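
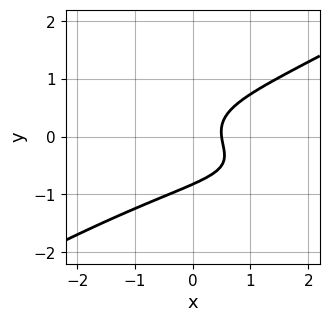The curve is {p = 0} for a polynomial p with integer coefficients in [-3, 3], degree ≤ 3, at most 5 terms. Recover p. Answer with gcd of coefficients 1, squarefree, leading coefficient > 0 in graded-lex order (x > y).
x^2*y - 3*y^3 - y^2 + 2*x - 1

1. Degree: no degree-2 curve has this shape, so deg p = 3.
2. Matching integer coefficients to the picture gives p.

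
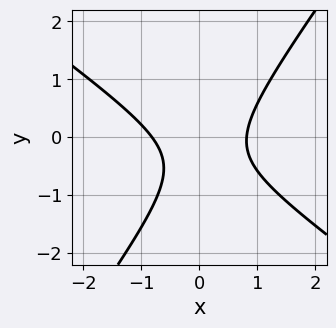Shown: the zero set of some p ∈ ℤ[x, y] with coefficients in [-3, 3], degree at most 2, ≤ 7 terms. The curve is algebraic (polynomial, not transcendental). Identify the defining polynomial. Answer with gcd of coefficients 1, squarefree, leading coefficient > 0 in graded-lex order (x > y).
The degree is 2 — no degree-1 curve has this shape.
From the axis intercepts and sections: no y-intercept at any integer in the box.
The integer polynomial consistent with all of this is the stated p.

3*x^2 + 2*x*y - 3*y^2 - 2*y - 2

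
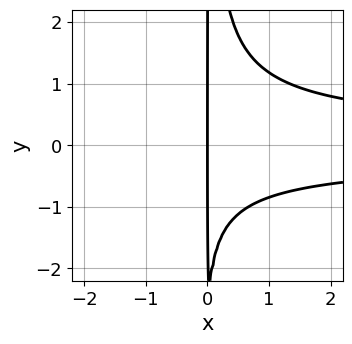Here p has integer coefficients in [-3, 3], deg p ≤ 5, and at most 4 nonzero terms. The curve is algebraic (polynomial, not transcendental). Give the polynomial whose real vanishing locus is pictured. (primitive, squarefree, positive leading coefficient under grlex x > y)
3*x^2*y^2 - x*y - 3*x

First, degree: no degree-3 curve has this shape, so deg p = 4.
Then, from the visible intercepts: one x-axis crossing is at x = 0; the visible y-axis segment lies entirely on the curve.
Finally, fitting integer coefficients to these (and the overall shape) gives p.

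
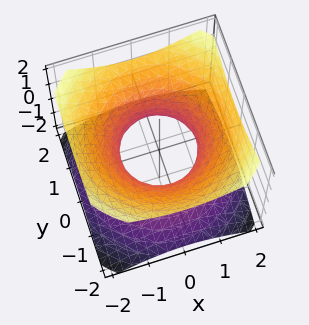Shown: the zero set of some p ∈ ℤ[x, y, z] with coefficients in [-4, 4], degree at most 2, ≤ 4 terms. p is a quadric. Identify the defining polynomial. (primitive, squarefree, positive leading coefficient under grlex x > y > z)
2*x^2 + 2*y^2 - 3*z^2 - 2

First, deg p = 2. One connected sheet with a waist; a quadric.
Then, symmetries: mirror symmetry z ↦ −z ⇒ only even powers of z; rotational symmetry about the z-axis ⇒ p depends on x, y only through x² + y².
Next, against the integer gridlines: among the integer gridlines, it crosses the x-axis at x ∈ {-1, 1}; the y-axis gridline crossings are at y ∈ {-1, 1}.
Finally, assembling these constraints gives the stated polynomial.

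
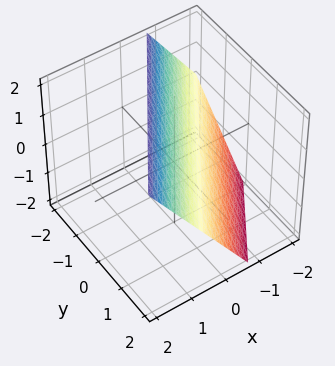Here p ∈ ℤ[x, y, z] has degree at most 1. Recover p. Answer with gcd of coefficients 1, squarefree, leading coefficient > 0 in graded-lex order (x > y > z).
1. Degree: the surface is flat (a plane), so deg p = 1.
2. From the visible intercepts: it meets the z-axis at z = 1 (among the integer gridlines); one y-axis crossing is at y = 1.
3. The integer polynomial consistent with all of this is the stated p.

3*x - 2*y - 2*z + 2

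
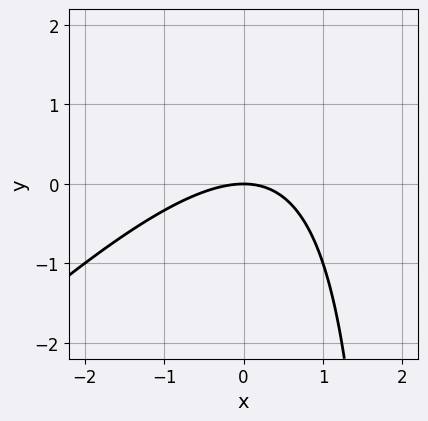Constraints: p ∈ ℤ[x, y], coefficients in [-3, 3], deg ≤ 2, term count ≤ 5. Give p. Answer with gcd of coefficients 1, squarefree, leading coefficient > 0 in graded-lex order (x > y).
x^2 - x*y + 2*y

(a) deg p = 2. The shape is more complex than any degree-1 curve.
(b) Checking where it meets the axes: one x-axis crossing is at x = 0; one y-axis crossing is at y = 0.
(c) The integer polynomial consistent with all of this is the stated p.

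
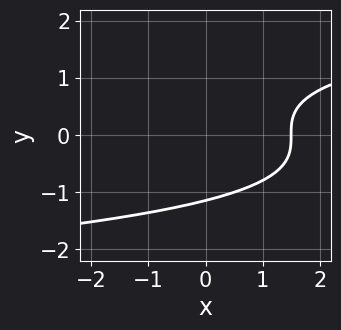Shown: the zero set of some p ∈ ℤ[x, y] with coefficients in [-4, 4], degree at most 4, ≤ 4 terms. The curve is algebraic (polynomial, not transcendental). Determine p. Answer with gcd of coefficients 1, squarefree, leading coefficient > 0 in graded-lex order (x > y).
2*y^3 - 2*x + 3

The degree is 3 — a generic line meets the curve in up to 3 points.
Putting this together gives p.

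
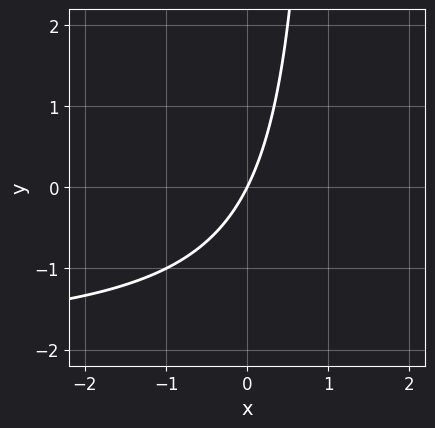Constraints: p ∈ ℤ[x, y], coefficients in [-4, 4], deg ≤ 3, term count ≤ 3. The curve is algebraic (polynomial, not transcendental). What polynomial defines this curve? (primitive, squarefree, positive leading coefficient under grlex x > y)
Degree: no degree-1 curve has this shape, so deg p = 2.
Observable constraints: it meets the y-axis at y = 0 (among the integer gridlines); one x-axis crossing is at x = 0.
Assembling these constraints gives the stated polynomial.

x*y + 2*x - y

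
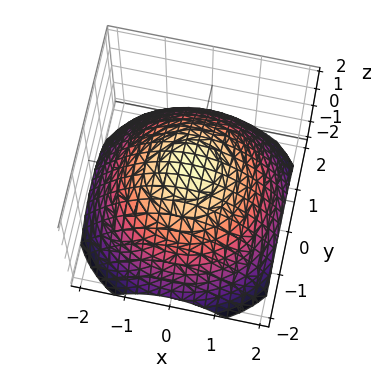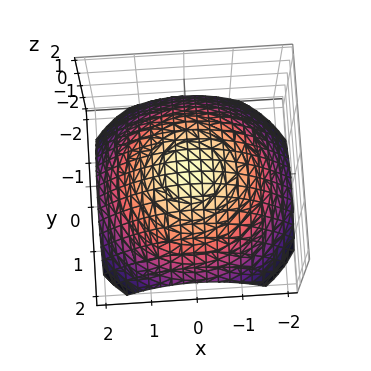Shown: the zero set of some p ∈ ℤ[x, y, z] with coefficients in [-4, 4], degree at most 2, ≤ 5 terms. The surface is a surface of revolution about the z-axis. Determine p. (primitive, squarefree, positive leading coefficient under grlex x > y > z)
x^2 + y^2 + 2*z - 2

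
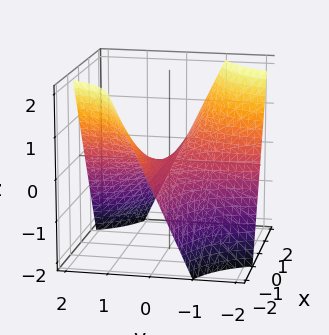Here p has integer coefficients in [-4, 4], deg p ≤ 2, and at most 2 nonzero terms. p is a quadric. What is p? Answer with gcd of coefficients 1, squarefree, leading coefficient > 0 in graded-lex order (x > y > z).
x*y + z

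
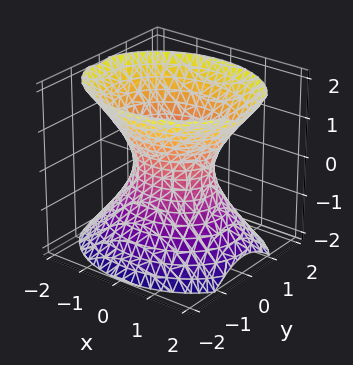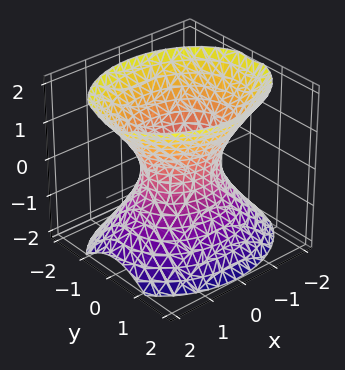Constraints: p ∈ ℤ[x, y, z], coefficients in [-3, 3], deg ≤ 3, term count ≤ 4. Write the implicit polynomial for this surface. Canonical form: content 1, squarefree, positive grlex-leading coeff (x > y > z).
(a) The degree is 2 — one connected sheet with a waist; a quadric.
(b) Symmetries: it's symmetric under x → −x, forcing even powers of x; mirror symmetry z ↦ −z ⇒ only even powers of z; the y ↦ −y reflection is a symmetry, so y appears only in even powers.
(c) From the visible intercepts: the x-axis gridline crossings are at x ∈ {-1, 1}; the surface avoids every integer z-axis point in the box.
(d) Solving for integer coefficients yields p as stated.

2*x^2 + 3*y^2 - 2*z^2 - 2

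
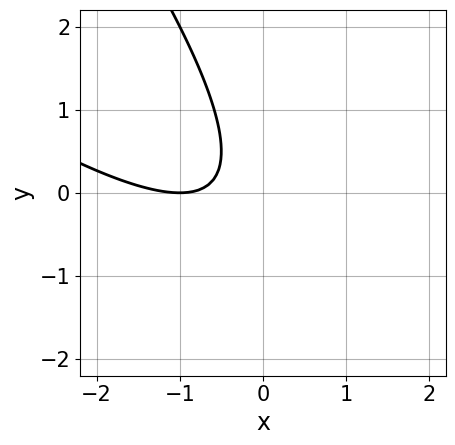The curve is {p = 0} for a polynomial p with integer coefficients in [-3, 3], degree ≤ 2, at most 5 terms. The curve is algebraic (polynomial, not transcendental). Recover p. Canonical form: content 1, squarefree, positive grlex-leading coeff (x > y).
x^2 + 2*x*y + y^2 + 2*x + 1

First, degree: no degree-1 curve has this shape, so deg p = 2.
Then, observable constraints: the curve avoids every integer y-axis point in the box; one x-axis crossing is at x = -1.
Finally, assembling these constraints gives the stated polynomial.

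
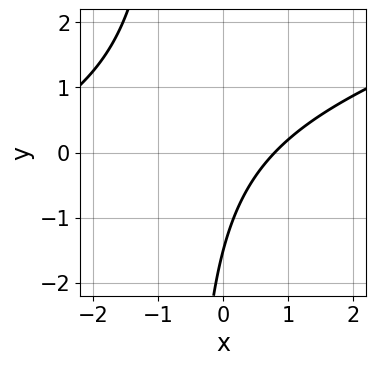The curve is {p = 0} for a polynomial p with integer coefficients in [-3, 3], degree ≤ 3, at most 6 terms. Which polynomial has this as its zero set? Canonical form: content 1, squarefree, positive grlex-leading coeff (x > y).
x^2 - 3*x*y + 3*x - 2*y - 3

First, deg p = 2. No degree-1 curve has this shape.
Finally, matching integer coefficients to the picture gives p.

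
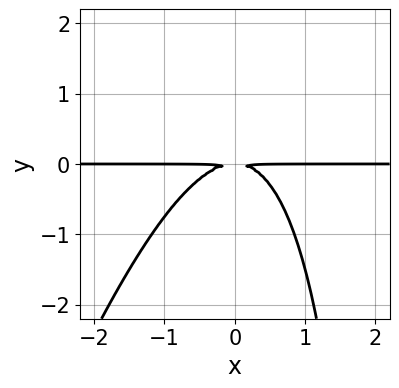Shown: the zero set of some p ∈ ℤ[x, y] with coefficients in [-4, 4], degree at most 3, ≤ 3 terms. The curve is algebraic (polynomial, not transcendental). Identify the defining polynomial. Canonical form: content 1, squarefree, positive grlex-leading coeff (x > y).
3*x^2*y - x*y^2 + 3*y^2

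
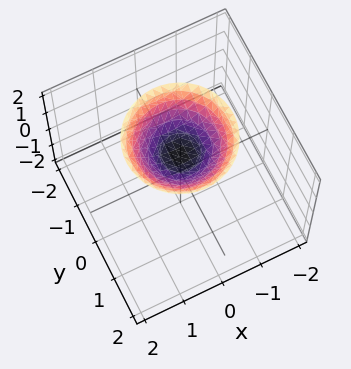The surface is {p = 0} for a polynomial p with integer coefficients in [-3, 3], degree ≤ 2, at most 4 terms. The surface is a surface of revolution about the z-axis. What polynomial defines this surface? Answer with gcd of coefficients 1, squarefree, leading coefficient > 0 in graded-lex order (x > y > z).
First, degree: no degree-1 surface has this shape, so deg p = 2.
Next, symmetries: rotational symmetry about the z-axis ⇒ p depends on x, y only through x² + y².
Next, reading off the gridlines: a circular section at z = 2 has radius between 1 and 2; the surface avoids every integer x-axis point in the box; no y-intercept at any integer in the box; one z-axis crossing is at z = 1.
Finally, putting this together gives p.

2*x^2 + 2*y^2 - 3*z + 3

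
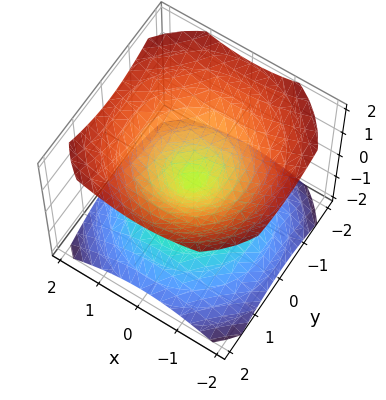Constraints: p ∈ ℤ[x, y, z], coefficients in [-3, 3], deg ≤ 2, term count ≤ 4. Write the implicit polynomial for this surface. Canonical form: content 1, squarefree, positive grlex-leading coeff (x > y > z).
First, there are 2 components.
Next, the degree is 2 — two nappes meeting at a single point; a quadric.
Then, symmetries: mirror symmetry z ↦ −z ⇒ only even powers of z; the z-axis is an axis of rotation, so x and y enter only as x² + y².
Next, from the visible intercepts: one x-axis crossing is at x = 0; a circular section at z = -1 has radius between 1 and 2; it meets the y-axis at y = 0 (among the integer gridlines); it meets the z-axis at z = 0 (among the integer gridlines).
Finally, together with the visible shape, these determine p as stated.

2*x^2 + 2*y^2 - 3*z^2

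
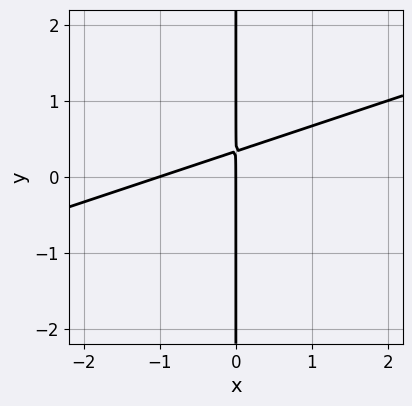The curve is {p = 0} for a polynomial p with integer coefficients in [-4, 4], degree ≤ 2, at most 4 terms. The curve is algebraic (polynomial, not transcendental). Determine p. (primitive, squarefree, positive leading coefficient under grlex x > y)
1. Degree: a generic line meets the curve in up to 2 points, so deg p = 2.
2. Observable constraints: the x-axis gridline crossings are at x ∈ {-1, 0}; the visible y-axis segment lies entirely on the curve.
3. Putting this together gives p.

x^2 - 3*x*y + x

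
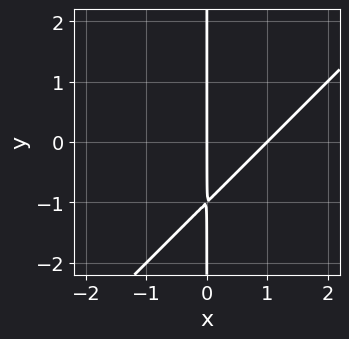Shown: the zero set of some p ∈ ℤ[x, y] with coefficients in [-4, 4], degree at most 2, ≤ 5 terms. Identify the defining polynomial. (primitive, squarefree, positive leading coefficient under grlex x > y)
x^2 - x*y - x

The degree is 2 — the shape is more complex than any degree-1 curve.
Observable constraints: the visible y-axis segment lies entirely on the curve; among the integer gridlines, it crosses the x-axis at x ∈ {0, 1}.
These observations pin down the coefficients.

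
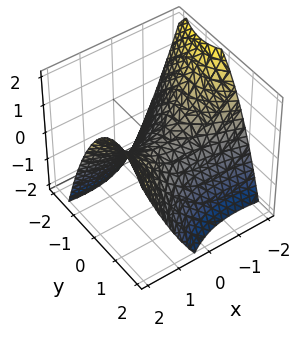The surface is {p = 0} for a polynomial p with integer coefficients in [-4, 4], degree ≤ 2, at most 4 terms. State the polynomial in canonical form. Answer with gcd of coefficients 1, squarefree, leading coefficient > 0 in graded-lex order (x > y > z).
1. Degree: no degree-1 surface has this shape, so deg p = 2.
2. From the axis intercepts and sections: it crosses the z-axis at the gridline z = 0; it crosses the y-axis at the gridline y = 0; it meets the x-axis at x = 0 (among the integer gridlines).
3. Matching integer coefficients to the picture gives p.

x^2 + 2*x*y - 2*y^2 - 3*z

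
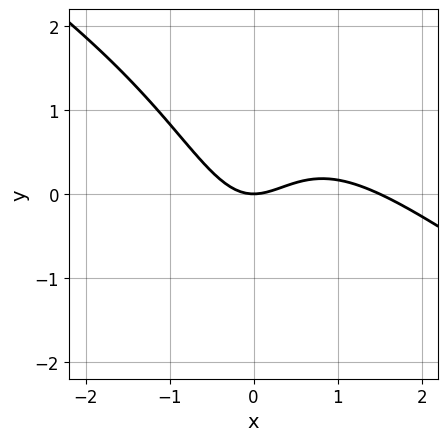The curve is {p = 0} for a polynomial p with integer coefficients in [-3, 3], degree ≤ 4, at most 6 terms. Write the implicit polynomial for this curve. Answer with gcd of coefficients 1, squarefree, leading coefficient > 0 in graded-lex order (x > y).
1. The degree is 3 — a generic line meets the curve in up to 3 points.
2. From the axis intercepts and sections: it crosses the x-axis at the gridline x = 0; it meets the y-axis at y = 0 (among the integer gridlines).
3. Matching integer coefficients to the picture gives p.

2*x^3 + 3*x^2*y - 3*x^2 + 3*y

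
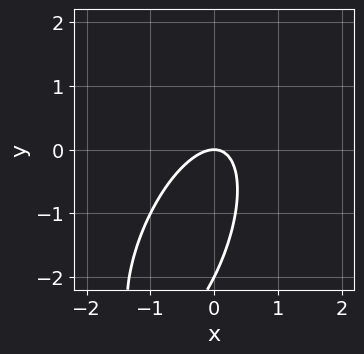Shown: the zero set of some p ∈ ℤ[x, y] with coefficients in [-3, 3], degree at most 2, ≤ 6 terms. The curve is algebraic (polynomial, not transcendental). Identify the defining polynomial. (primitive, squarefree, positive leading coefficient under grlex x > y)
3*x^2 - 2*x*y + y^2 + 2*y

1. Degree: a generic line meets the curve in up to 2 points, so deg p = 2.
2. From the axis intercepts and sections: among the integer gridlines, it crosses the y-axis at y ∈ {-2, 0}; it crosses the x-axis at the gridline x = 0.
3. Solving for integer coefficients yields p as stated.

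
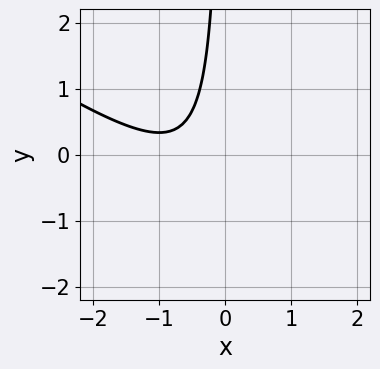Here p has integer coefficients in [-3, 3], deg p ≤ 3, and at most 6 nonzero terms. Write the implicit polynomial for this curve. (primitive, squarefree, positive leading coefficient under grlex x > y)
deg p = 2.
Observable constraints: it misses every integer gridline on the x-axis; it misses every integer gridline on the y-axis.
Solving for integer coefficients yields p as stated.

2*x^2 + 3*x*y + 3*x + 2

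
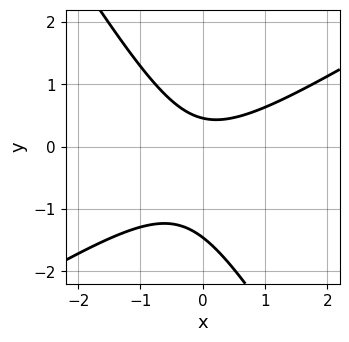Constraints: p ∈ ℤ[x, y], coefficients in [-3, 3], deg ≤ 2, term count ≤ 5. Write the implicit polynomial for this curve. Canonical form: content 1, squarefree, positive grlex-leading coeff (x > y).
3*x^2 - 3*x*y - 3*y^2 - 3*y + 2

(a) The degree is 2 — the shape is more complex than any degree-1 curve.
(b) Reading off the gridlines: it misses every integer gridline on the x-axis.
(c) Together with the visible shape, these determine p as stated.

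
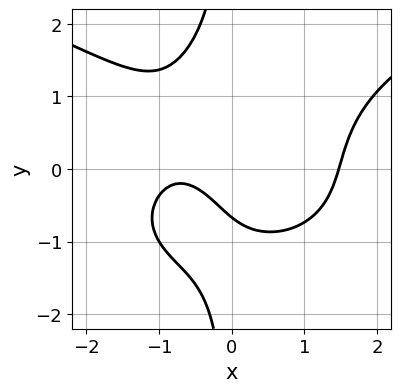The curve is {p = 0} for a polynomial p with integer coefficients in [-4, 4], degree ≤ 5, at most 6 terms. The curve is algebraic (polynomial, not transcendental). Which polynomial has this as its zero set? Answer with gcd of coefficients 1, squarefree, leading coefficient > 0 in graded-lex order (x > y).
2*x*y^3 - 2*x^3 + 3*x + 3*y + 2

First, the degree is 4 — no degree-3 curve has this shape.
Finally, solving for integer coefficients yields p as stated.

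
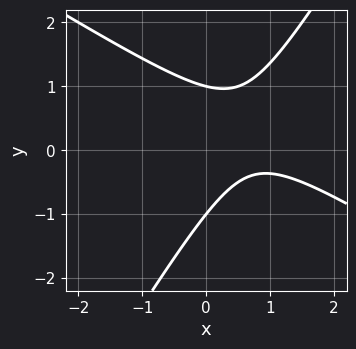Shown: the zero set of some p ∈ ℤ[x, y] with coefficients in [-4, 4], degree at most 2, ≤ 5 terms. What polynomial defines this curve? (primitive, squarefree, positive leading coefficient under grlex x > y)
2*x^2 + 2*x*y - 2*y^2 - 3*x + 2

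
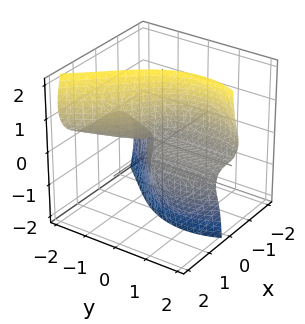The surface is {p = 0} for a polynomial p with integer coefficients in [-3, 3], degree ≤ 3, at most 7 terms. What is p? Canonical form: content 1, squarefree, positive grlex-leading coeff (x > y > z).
x^3 + 2*x*z^2 - y^2*z + 2*y*z + z

The degree is 3 — the shape is more complex than any degree-2 surface.
Observable constraints: it crosses the x-axis at the gridline x = 0; it meets the z-axis at z = 0 (among the integer gridlines); every point of the y-axis in the box is on the surface.
Together with the visible shape, these determine p as stated.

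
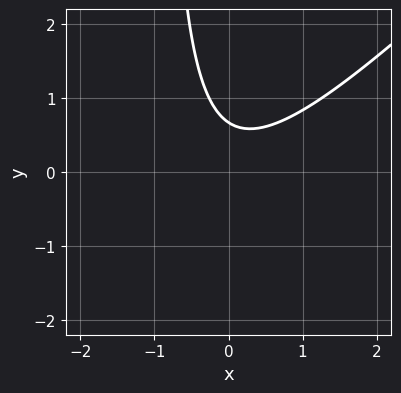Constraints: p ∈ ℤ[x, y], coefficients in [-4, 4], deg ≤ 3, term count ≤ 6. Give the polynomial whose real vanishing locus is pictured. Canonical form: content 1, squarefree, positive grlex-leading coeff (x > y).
3*x^2 - 3*x*y - 3*y + 2

1. Degree: the shape is more complex than any degree-1 curve, so deg p = 2.
2. Checking where it meets the axes: no x-intercept at any integer in the box.
3. Matching integer coefficients to the picture gives p.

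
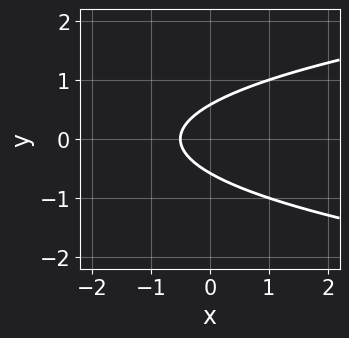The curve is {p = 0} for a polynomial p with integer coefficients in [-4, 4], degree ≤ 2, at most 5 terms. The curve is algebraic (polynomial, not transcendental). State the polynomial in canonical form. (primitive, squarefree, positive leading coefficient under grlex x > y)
3*y^2 - 2*x - 1

(a) deg p = 2. No degree-1 curve has this shape.
(b) Symmetries: the y ↦ −y reflection is a symmetry, so y appears only in even powers.
(c) Matching integer coefficients to the picture gives p.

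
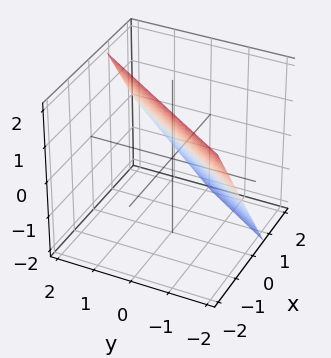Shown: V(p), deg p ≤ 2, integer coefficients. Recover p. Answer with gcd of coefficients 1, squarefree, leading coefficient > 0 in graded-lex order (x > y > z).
deg p = 1.
From the visible intercepts: it crosses the z-axis at the gridline z = 1; one y-axis crossing is at y = -1.
Matching integer coefficients to the picture gives p.

3*x - 2*y + 2*z - 2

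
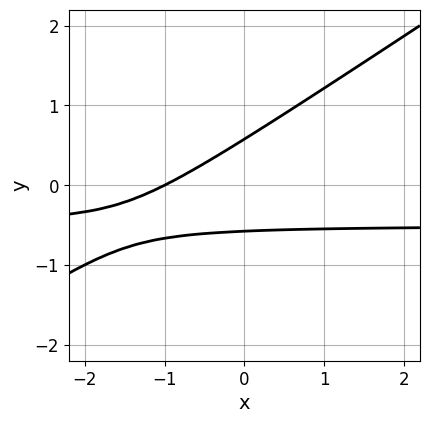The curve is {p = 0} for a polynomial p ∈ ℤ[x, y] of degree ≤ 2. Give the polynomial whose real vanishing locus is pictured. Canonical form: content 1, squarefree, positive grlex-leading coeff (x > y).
2*x*y - 3*y^2 + x + 1

1. deg p = 2. The shape is more complex than any degree-1 curve.
2. From the axis intercepts and sections: one x-axis crossing is at x = -1.
3. Fitting integer coefficients to these (and the overall shape) gives p.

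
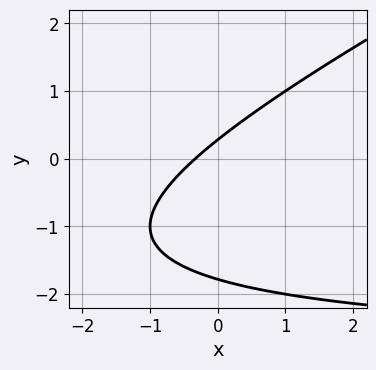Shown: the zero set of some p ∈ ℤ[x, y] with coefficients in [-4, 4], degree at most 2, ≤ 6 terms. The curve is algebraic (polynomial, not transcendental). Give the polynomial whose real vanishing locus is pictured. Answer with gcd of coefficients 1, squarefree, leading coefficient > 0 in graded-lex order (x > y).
deg p = 2.
The integer polynomial consistent with all of this is the stated p.

x*y - 2*y^2 + 3*x - 3*y + 1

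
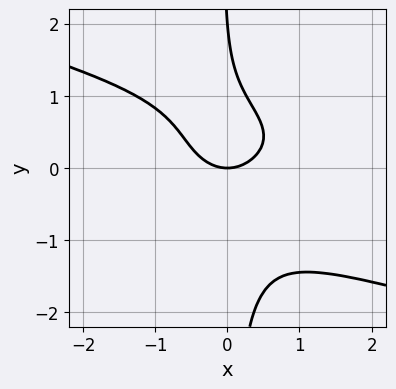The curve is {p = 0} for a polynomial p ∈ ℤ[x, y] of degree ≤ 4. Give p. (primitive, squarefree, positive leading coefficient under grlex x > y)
x^2*y^2 + 3*x*y^3 + 2*x^2 + y^2 - 2*y

(a) The degree is 4 — the shape is more complex than any degree-3 curve.
(b) From the axis intercepts and sections: it crosses the x-axis at the gridline x = 0; among the integer gridlines, it crosses the y-axis at y ∈ {0, 2}.
(c) Solving for integer coefficients yields p as stated.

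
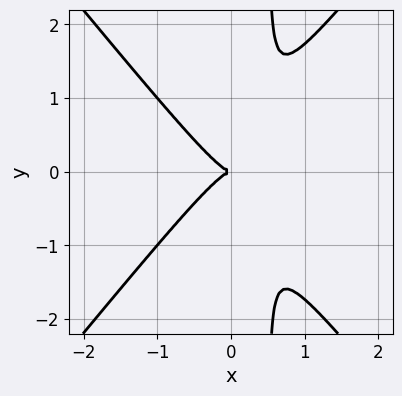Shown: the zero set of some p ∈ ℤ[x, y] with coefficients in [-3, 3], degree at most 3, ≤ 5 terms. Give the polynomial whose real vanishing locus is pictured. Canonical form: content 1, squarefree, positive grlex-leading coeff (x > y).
3*x^3 - 2*x*y^2 + y^2

First, deg p = 3.
Then, symmetries: mirror symmetry y ↦ −y ⇒ only even powers of y.
Next, from the visible intercepts: it meets the x-axis at x = 0 (among the integer gridlines); it meets the y-axis at y = 0 (among the integer gridlines).
Finally, fitting integer coefficients to these (and the overall shape) gives p.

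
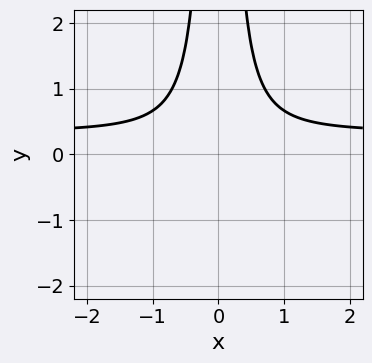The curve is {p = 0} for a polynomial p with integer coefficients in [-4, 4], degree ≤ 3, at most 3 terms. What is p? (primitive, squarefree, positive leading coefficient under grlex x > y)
(a) The degree is 3 — the shape is more complex than any degree-2 curve.
(b) Symmetries: mirror symmetry x ↦ −x ⇒ only even powers of x.
(c) From the axis intercepts and sections: no y-intercept at any integer in the box; it misses every integer gridline on the x-axis.
(d) The integer polynomial consistent with all of this is the stated p.

3*x^2*y - x^2 - 1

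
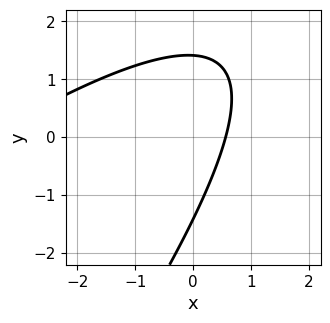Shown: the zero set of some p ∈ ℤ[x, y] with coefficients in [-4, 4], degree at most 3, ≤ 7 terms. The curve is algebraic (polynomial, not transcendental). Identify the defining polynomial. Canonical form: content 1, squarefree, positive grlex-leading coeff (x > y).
x^2 - 2*x*y + y^2 + 3*x - 2

(a) deg p = 2.
(b) Putting this together gives p.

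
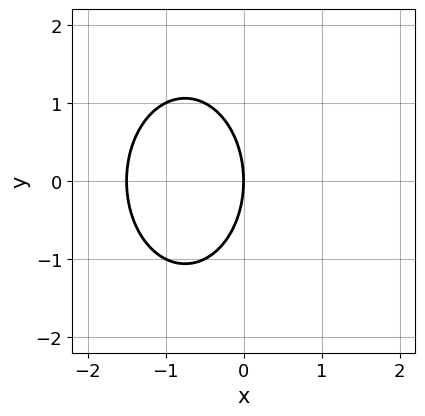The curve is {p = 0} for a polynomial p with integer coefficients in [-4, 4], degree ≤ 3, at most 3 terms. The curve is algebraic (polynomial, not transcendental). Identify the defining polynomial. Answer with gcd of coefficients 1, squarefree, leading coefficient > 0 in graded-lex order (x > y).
1. deg p = 2.
2. Symmetries: the y ↦ −y reflection is a symmetry, so y appears only in even powers.
3. Against the integer gridlines: it crosses the y-axis at the gridline y = 0; it crosses the x-axis at the gridline x = 0.
4. These observations pin down the coefficients.

2*x^2 + y^2 + 3*x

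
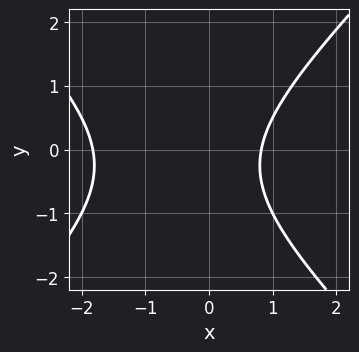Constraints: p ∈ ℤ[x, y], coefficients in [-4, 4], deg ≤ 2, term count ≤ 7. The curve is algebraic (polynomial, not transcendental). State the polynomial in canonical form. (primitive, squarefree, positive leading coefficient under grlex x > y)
2*x^2 - 2*y^2 + 2*x - y - 3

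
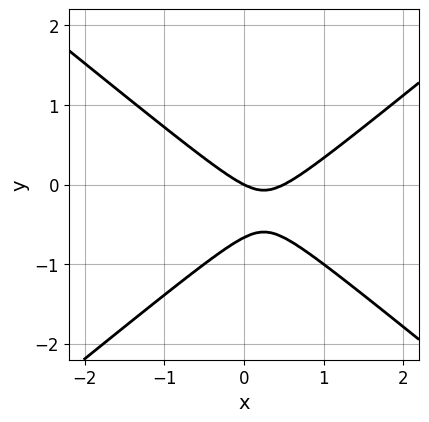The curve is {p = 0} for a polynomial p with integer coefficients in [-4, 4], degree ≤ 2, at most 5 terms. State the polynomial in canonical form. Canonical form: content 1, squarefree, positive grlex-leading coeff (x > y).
First, the degree is 2 — a generic line meets the curve in up to 2 points.
Then, checking where it meets the axes: one x-axis crossing is at x = 0; it meets the y-axis at y = 0 (among the integer gridlines).
Finally, assembling these constraints gives the stated polynomial.

2*x^2 - 3*y^2 - x - 2*y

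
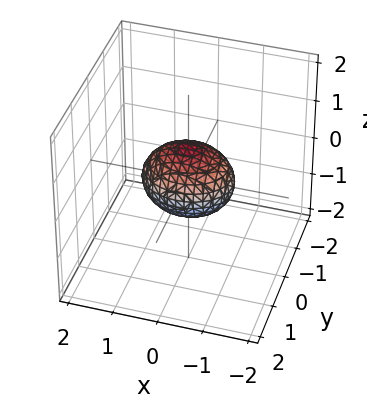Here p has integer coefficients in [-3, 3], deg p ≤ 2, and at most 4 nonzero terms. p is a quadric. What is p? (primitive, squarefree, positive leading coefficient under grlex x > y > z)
(a) Degree: bounded and convex; a quadric, so deg p = 2.
(b) Symmetries: the x ↦ −x reflection is a symmetry, so x appears only in even powers; it's symmetric under y → −y, forcing even powers of y; the z ↦ −z reflection is a symmetry, so z appears only in even powers.
(c) From the axis intercepts and sections: the x-axis gridline crossings are at x ∈ {-1, 1}.
(d) These observations pin down the coefficients.

2*x^2 + 3*y^2 + 3*z^2 - 2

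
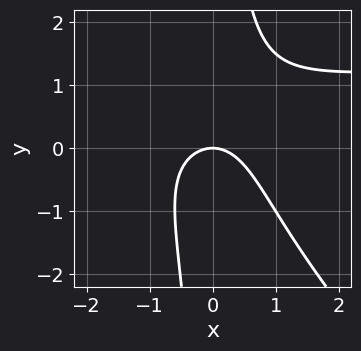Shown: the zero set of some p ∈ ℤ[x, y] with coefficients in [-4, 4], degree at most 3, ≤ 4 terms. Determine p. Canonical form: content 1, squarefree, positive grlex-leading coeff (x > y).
2*x^2*y + 2*x*y^2 - 3*x^2 - 3*y

deg p = 3.
Checking where it meets the axes: one y-axis crossing is at y = 0; one x-axis crossing is at x = 0.
Putting this together gives p.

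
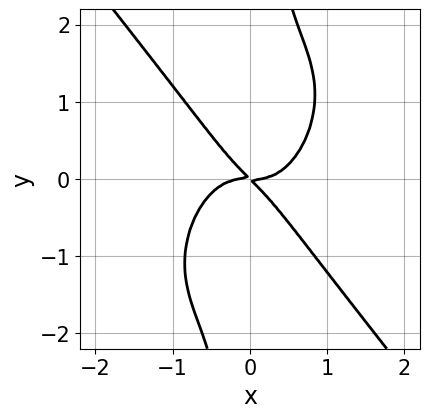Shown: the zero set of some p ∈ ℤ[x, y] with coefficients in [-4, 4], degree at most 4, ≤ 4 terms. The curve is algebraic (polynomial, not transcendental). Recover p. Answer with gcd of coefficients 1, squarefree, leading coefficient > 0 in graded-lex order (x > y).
2*x^4 + x*y^3 - x*y - y^2

deg p = 4. The shape is more complex than any degree-3 curve.
Checking where it meets the axes: one y-axis crossing is at y = 0; one x-axis crossing is at x = 0.
These observations pin down the coefficients.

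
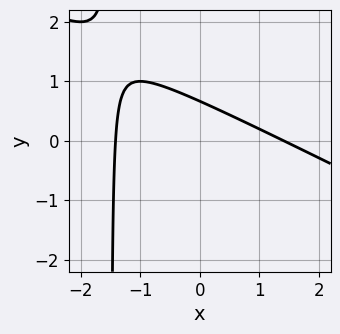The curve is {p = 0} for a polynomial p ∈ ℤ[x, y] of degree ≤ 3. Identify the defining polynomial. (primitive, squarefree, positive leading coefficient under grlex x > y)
x^2 + 2*x*y + 3*y - 2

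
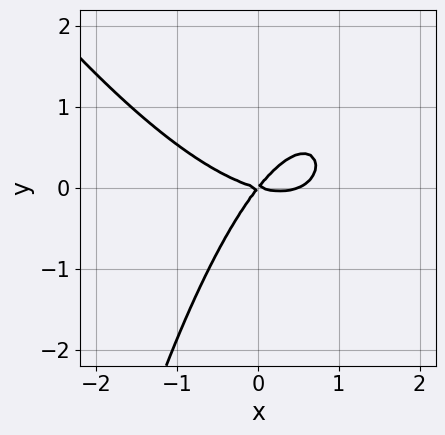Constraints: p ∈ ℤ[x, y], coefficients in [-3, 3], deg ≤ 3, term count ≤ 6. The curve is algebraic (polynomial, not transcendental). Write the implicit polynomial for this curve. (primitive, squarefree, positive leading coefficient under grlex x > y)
(a) deg p = 3. A generic line meets the curve in up to 3 points.
(b) Against the integer gridlines: it meets the y-axis at y = 0 (among the integer gridlines); it meets the x-axis at x = 0 (among the integer gridlines).
(c) Matching integer coefficients to the picture gives p.

2*x^3 + x^2*y - x^2 - 3*x*y + 3*y^2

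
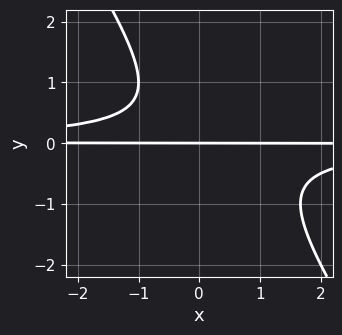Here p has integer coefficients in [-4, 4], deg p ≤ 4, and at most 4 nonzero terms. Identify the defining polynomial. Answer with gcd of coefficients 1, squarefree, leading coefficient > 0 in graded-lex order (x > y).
First, deg p = 3. No degree-2 curve has this shape.
Then, observable constraints: the visible x-axis segment lies entirely on the curve; it crosses the y-axis at the gridline y = 0.
Finally, matching integer coefficients to the picture gives p.

3*x*y^2 + 2*y^3 - y^2 + 2*y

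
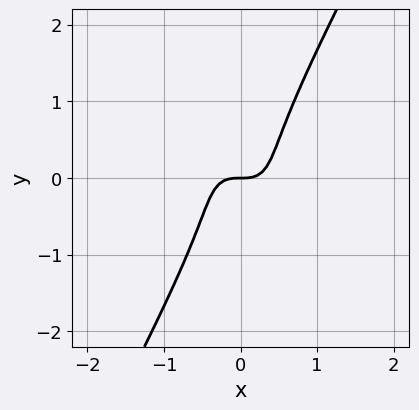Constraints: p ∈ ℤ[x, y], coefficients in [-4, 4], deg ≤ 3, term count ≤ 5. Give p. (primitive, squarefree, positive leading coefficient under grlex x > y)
3*x^3 + 2*x^2*y - y^3 - y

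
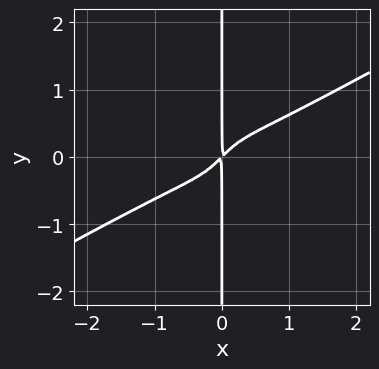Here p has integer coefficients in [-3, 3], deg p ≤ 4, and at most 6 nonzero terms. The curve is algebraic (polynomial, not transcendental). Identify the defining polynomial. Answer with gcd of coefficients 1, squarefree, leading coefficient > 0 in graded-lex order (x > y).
2*x^4 - 3*x^3*y - 2*x*y^3 + x^2 - x*y

(a) The degree is 4 — the shape is more complex than any degree-3 curve.
(b) From the visible intercepts: every point of the y-axis in the box is on the curve.
(c) Fitting integer coefficients to these (and the overall shape) gives p.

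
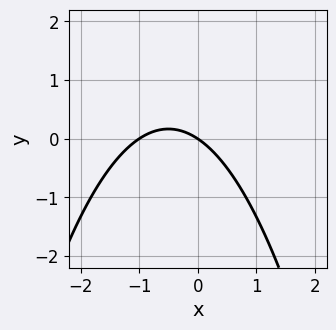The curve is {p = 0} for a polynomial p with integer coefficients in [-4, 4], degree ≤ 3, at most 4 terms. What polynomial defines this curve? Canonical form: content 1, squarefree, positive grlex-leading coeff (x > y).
2*x^2 + 2*x + 3*y

First, deg p = 2.
Then, from the visible intercepts: the x-axis gridline crossings are at x ∈ {-1, 0}; it meets the y-axis at y = 0 (among the integer gridlines).
Finally, putting this together gives p.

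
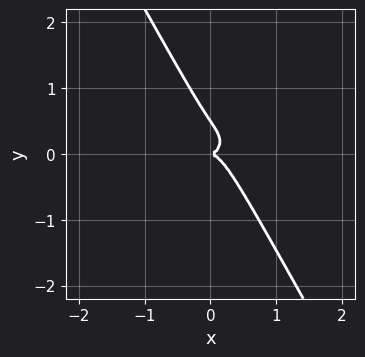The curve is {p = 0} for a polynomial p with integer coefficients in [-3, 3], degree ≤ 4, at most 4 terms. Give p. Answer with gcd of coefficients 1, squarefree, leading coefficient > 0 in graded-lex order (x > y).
2*x^3 + 3*x*y^2 + 2*y^3 - y^2

(a) The degree is 3 — no degree-2 curve has this shape.
(b) From the visible intercepts: it crosses the y-axis at the gridline y = 0; it crosses the x-axis at the gridline x = 0.
(c) These observations pin down the coefficients.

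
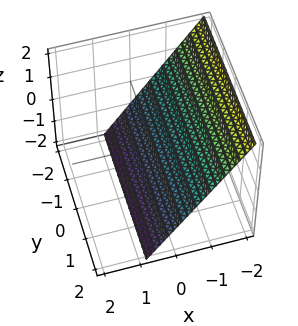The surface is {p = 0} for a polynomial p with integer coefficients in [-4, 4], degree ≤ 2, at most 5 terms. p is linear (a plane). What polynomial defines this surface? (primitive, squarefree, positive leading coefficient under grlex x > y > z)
Degree: the surface is flat (a plane), so deg p = 1.
Observable constraints: it crosses the z-axis at the gridline z = -1; no y-intercept at any integer in the box.
Matching integer coefficients to the picture gives p.

3*x + 2*z + 2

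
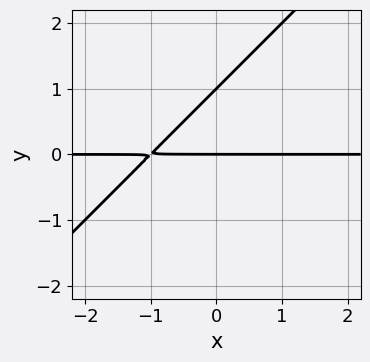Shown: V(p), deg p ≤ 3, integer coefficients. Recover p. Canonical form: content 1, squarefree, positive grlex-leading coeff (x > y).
x*y - y^2 + y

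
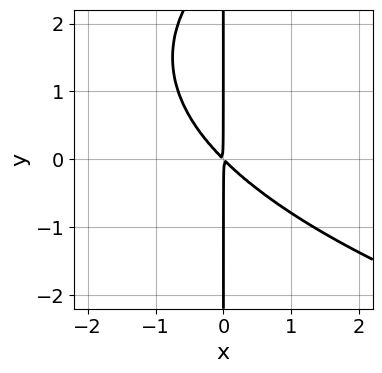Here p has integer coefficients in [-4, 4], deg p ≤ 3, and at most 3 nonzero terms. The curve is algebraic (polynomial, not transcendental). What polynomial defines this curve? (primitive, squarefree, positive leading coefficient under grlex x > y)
x*y^2 - 3*x^2 - 3*x*y

1. Degree: a generic line meets the curve in up to 3 points, so deg p = 3.
2. Observable constraints: every point of the y-axis in the box is on the curve.
3. Assembling these constraints gives the stated polynomial.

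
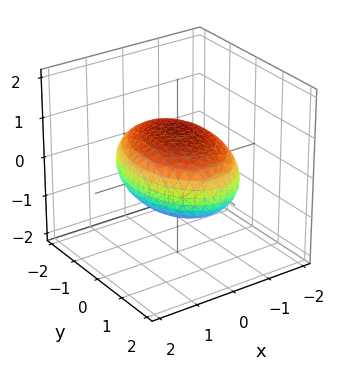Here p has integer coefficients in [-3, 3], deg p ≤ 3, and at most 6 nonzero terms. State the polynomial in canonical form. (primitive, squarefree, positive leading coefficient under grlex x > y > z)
2*x^2 + y^2 + 3*z^2 - 3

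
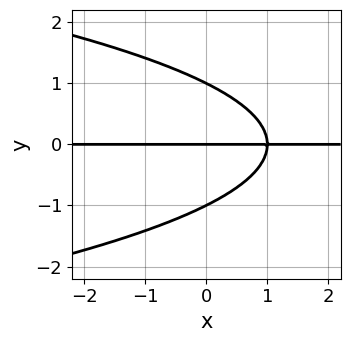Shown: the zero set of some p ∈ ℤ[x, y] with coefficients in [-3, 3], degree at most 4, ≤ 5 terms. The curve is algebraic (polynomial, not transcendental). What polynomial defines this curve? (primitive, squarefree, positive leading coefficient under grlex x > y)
(a) deg p = 3. The shape is more complex than any degree-2 curve.
(b) Reading off the gridlines: the y-axis gridline crossings are at y ∈ {-1, 0, 1}; every point of the x-axis in the box is on the curve.
(c) These observations pin down the coefficients.

y^3 + x*y - y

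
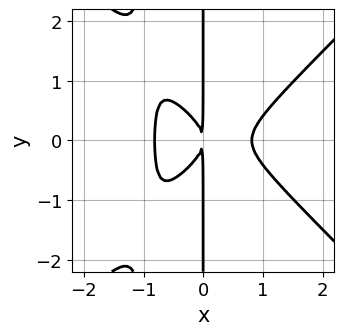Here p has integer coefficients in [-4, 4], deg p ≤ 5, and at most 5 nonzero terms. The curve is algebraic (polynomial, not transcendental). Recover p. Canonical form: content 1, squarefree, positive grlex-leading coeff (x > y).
3*x^4 - 3*x^2*y^2 - 3*x*y^2 - 2*x^2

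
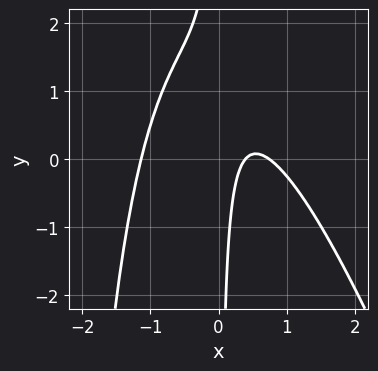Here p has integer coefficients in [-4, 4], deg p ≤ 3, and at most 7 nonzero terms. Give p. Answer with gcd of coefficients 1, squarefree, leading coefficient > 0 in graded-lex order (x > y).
3*x^3 + x^2*y + 3*x*y - 3*x + 1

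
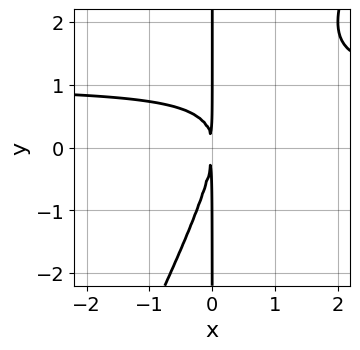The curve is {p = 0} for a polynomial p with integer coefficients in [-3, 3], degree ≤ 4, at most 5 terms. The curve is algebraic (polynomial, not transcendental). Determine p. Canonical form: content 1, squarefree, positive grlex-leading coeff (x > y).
2*x^2*y - x*y^2 - 2*x^2

The degree is 3 — a generic line meets the curve in up to 3 points.
From the axis intercepts and sections: every point of the y-axis in the box is on the curve.
Fitting integer coefficients to these (and the overall shape) gives p.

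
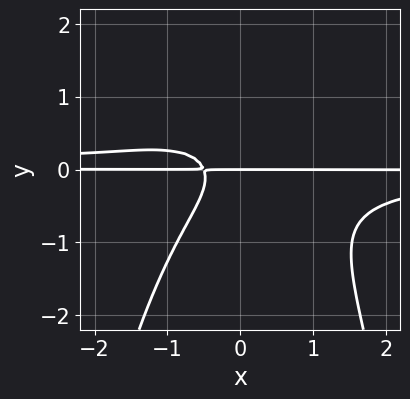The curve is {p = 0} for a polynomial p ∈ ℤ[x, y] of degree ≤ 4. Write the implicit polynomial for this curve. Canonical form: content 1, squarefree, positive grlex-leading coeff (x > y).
First, degree: a generic line meets the curve in up to 4 points, so deg p = 4.
Then, checking where it meets the axes: every point of the x-axis in the box is on the curve; one y-axis crossing is at y = 0.
Finally, these observations pin down the coefficients.

3*x^2*y^2 + 3*y^3 + 2*x*y + y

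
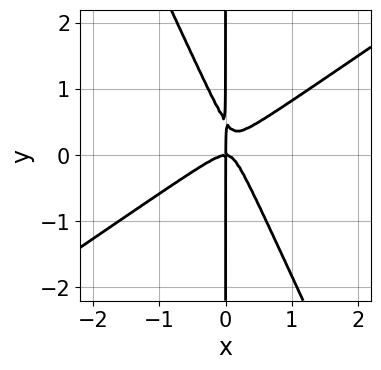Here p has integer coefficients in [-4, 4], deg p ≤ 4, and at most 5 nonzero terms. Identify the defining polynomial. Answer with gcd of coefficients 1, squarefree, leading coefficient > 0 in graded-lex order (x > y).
3*x^3 - 3*x^2*y - 2*x*y^2 + x*y

First, degree: a generic line meets the curve in up to 3 points, so deg p = 3.
Next, from the axis intercepts and sections: the visible y-axis segment lies entirely on the curve; it crosses the x-axis at the gridline x = 0.
Finally, matching integer coefficients to the picture gives p.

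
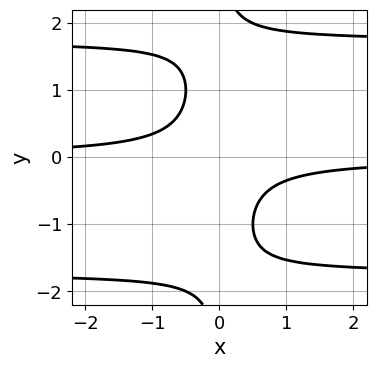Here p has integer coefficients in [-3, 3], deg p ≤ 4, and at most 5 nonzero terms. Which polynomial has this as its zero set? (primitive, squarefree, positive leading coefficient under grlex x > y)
x*y^3 - 3*x*y - 1

1. Degree: no degree-3 curve has this shape, so deg p = 4.
2. Against the integer gridlines: no y-intercept at any integer in the box; the curve avoids every integer x-axis point in the box.
3. Assembling these constraints gives the stated polynomial.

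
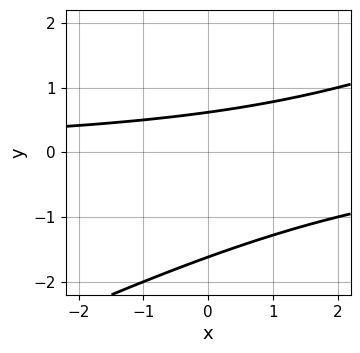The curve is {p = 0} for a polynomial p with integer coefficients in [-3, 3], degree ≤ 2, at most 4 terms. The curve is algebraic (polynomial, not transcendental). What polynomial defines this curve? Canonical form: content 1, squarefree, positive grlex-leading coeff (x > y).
First, deg p = 2.
Then, from the visible intercepts: it misses every integer gridline on the x-axis.
Finally, fitting integer coefficients to these (and the overall shape) gives p.

x*y - 2*y^2 - 2*y + 2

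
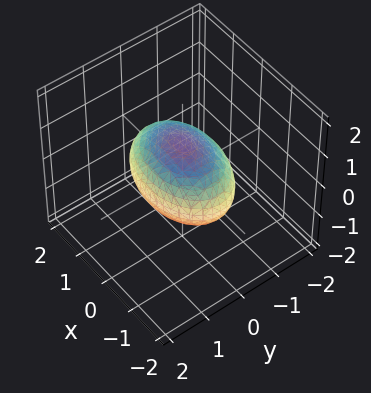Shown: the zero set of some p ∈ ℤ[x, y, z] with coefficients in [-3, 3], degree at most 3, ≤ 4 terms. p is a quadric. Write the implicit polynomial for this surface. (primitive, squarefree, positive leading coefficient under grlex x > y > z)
x^2 + 2*y^2 + 2*z^2 - 2

1. Degree: bounded and convex; a quadric, so deg p = 2.
2. Symmetries: it's symmetric under x → −x, forcing even powers of x; mirror symmetry y ↦ −y ⇒ only even powers of y; the z ↦ −z reflection is a symmetry, so z appears only in even powers.
3. From the axis intercepts and sections: among the integer gridlines, it crosses the z-axis at z ∈ {-1, 1}; among the integer gridlines, it crosses the y-axis at y ∈ {-1, 1}.
4. Matching integer coefficients to the picture gives p.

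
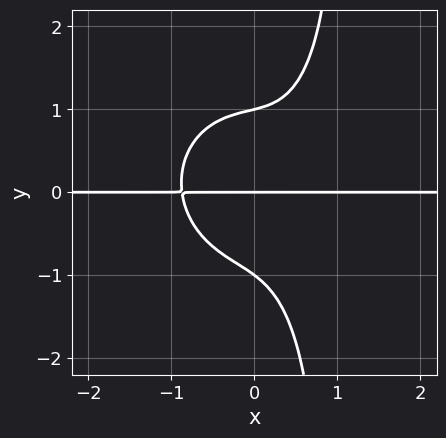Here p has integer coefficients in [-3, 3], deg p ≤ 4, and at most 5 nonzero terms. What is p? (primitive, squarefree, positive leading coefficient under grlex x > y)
1. Degree: no degree-3 curve has this shape, so deg p = 4.
2. Reading off the gridlines: the visible x-axis segment lies entirely on the curve; among the integer gridlines, it crosses the y-axis at y ∈ {-1, 0, 1}.
3. Putting this together gives p.

3*x^3*y + 2*x*y^3 - x*y^2 - 2*y^3 + 2*y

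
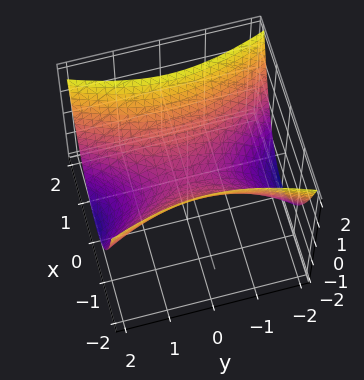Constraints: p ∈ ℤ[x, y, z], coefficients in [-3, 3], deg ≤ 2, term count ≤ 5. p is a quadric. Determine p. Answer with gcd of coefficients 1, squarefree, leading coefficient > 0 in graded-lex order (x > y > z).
deg p = 2.
Symmetries: mirror symmetry x ↦ −x ⇒ only even powers of x; the y ↦ −y reflection is a symmetry, so y appears only in even powers.
Checking where it meets the axes: it crosses the z-axis at the gridline z = 0; one x-axis crossing is at x = 0.
Fitting integer coefficients to these (and the overall shape) gives p.

3*x^2 - y^2 - 3*z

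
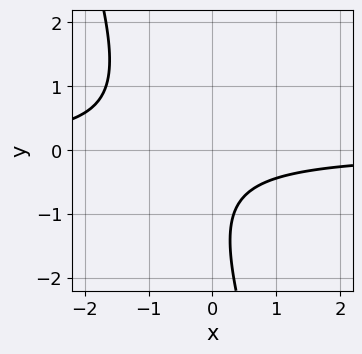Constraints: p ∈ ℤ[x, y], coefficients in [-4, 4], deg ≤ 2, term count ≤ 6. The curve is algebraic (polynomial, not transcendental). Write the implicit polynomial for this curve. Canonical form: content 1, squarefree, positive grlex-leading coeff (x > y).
3*x*y + y^2 + 2*y + 2

(a) Degree: no degree-1 curve has this shape, so deg p = 2.
(b) From the visible intercepts: no x-intercept at any integer in the box; it misses every integer gridline on the y-axis.
(c) Together with the visible shape, these determine p as stated.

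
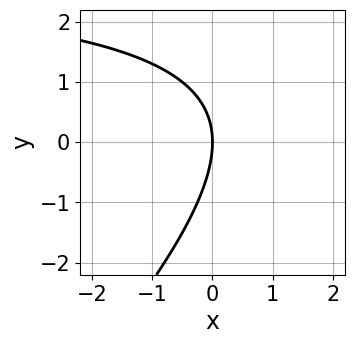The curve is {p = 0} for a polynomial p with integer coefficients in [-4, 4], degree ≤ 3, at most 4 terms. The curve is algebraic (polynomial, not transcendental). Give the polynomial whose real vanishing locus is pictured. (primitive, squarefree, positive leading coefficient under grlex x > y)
First, deg p = 2. No degree-1 curve has this shape.
Next, reading off the gridlines: it meets the x-axis at x = 0 (among the integer gridlines); one y-axis crossing is at y = 0.
Finally, solving for integer coefficients yields p as stated.

x*y - y^2 - 3*x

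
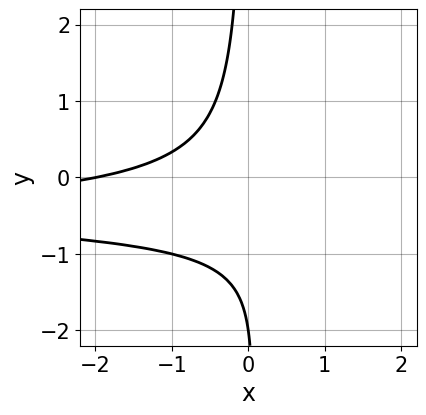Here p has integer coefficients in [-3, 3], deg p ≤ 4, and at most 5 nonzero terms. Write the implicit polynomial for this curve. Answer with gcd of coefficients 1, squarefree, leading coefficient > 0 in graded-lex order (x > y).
3*x*y^2 + 3*x*y + x + y + 2

(a) deg p = 3. The shape is more complex than any degree-2 curve.
(b) From the visible intercepts: one y-axis crossing is at y = -2; it crosses the x-axis at the gridline x = -2.
(c) The integer polynomial consistent with all of this is the stated p.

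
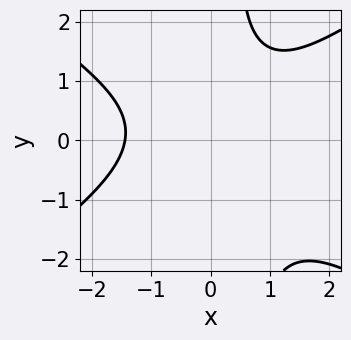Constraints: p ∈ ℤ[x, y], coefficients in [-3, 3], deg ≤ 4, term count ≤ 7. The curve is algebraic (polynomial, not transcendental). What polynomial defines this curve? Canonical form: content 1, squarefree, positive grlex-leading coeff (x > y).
deg p = 3. The shape is more complex than any degree-2 curve.
Observable constraints: no y-intercept at any integer in the box.
Fitting integer coefficients to these (and the overall shape) gives p.

x^3 - 2*x*y^2 + y^2 - y + 3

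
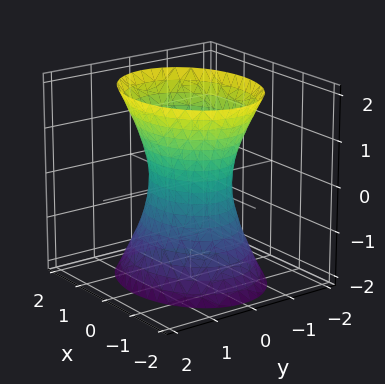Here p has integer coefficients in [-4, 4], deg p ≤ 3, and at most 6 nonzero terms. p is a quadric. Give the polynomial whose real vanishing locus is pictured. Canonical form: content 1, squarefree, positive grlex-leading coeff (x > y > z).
1. The degree is 2 — an hourglass — one-sheet hyperboloid; a quadric.
2. Symmetries: the y ↦ −y reflection is a symmetry, so y appears only in even powers; the x ↦ −x reflection is a symmetry, so x appears only in even powers; it's symmetric under z → −z, forcing even powers of z.
3. Checking where it meets the axes: the x-axis gridline crossings are at x ∈ {-1, 1}; the surface avoids every integer z-axis point in the box.
4. Solving for integer coefficients yields p as stated.

2*x^2 + 3*y^2 - z^2 - 2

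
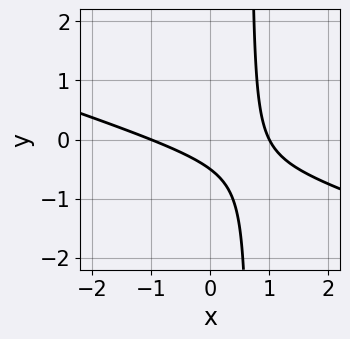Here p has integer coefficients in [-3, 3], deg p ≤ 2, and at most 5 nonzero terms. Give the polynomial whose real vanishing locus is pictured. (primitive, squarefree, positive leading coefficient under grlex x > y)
x^2 + 3*x*y - 2*y - 1

Degree: no degree-1 curve has this shape, so deg p = 2.
From the axis intercepts and sections: among the integer gridlines, it crosses the x-axis at x ∈ {-1, 1}.
Assembling these constraints gives the stated polynomial.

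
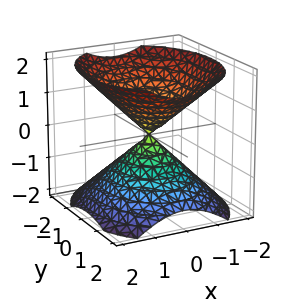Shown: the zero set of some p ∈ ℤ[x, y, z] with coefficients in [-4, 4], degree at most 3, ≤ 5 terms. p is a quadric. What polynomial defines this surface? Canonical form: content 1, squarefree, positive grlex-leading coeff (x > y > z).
3*x^2 + 2*y^2 - 3*z^2

First, there are 2 components.
Then, degree: two nappes meeting at a single point; a quadric, so deg p = 2.
Then, symmetries: it's symmetric under z → −z, forcing even powers of z; the y ↦ −y reflection is a symmetry, so y appears only in even powers; the x ↦ −x reflection is a symmetry, so x appears only in even powers.
Next, from the visible intercepts: one x-axis crossing is at x = 0; one y-axis crossing is at y = 0; it crosses the z-axis at the gridline z = 0.
Finally, the integer polynomial consistent with all of this is the stated p.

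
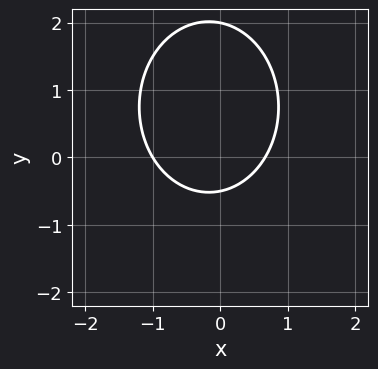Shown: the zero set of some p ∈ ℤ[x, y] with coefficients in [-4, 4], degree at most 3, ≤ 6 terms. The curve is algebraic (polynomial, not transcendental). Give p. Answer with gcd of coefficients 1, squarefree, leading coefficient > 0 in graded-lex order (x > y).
3*x^2 + 2*y^2 + x - 3*y - 2

(a) The degree is 2 — no degree-1 curve has this shape.
(b) Reading off the gridlines: it meets the x-axis at x = -1 (among the integer gridlines); it crosses the y-axis at the gridline y = 2.
(c) Together with the visible shape, these determine p as stated.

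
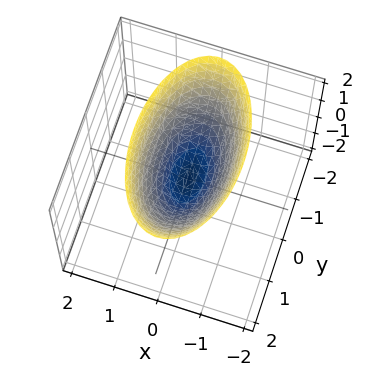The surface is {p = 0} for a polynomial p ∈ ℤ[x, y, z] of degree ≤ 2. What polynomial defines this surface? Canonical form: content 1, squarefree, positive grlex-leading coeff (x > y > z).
3*x^2 + y^2 - 2*z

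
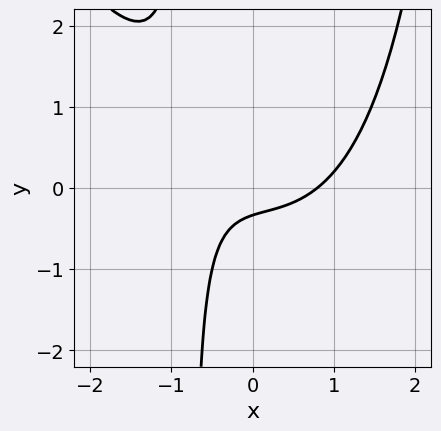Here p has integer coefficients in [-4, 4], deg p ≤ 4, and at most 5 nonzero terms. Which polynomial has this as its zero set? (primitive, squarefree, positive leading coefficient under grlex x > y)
The degree is 3 — a generic line meets the curve in up to 3 points.
Solving for integer coefficients yields p as stated.

2*x^3 + x^2*y - 3*x*y - 3*y - 1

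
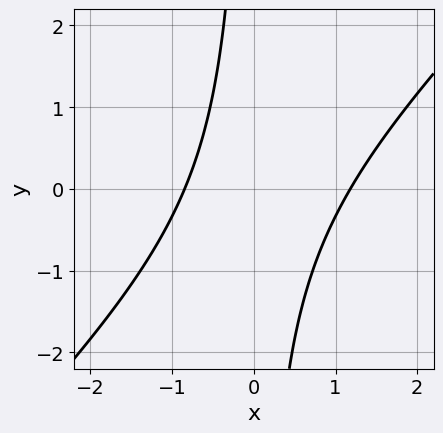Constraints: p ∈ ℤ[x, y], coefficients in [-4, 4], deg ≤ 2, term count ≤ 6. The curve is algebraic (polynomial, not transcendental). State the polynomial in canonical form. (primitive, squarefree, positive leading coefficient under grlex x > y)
(a) deg p = 2.
(b) From the visible intercepts: the curve avoids every integer y-axis point in the box.
(c) The integer polynomial consistent with all of this is the stated p.

3*x^2 - 3*x*y - x - 3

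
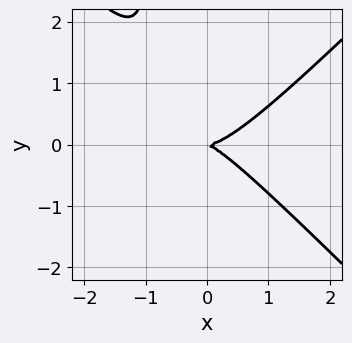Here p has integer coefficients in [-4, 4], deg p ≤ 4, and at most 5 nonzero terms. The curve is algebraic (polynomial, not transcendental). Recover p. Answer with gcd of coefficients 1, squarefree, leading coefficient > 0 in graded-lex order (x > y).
First, deg p = 3.
Next, checking where it meets the axes: it meets the y-axis at y = 0 (among the integer gridlines); it meets the x-axis at x = 0 (among the integer gridlines).
Finally, fitting integer coefficients to these (and the overall shape) gives p.

3*x^3 - 3*x*y^2 - x*y - 3*y^2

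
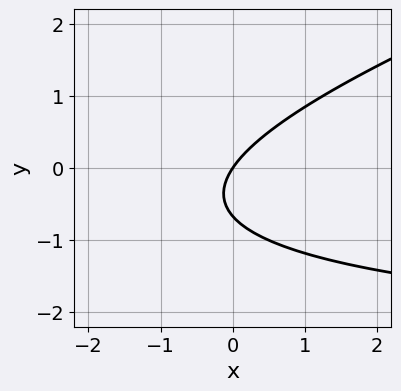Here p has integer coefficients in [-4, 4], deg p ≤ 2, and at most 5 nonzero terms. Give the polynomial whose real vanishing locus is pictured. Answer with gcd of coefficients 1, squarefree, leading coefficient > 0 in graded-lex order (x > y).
(a) deg p = 2.
(b) Checking where it meets the axes: one y-axis crossing is at y = 0; it crosses the x-axis at the gridline x = 0.
(c) These observations pin down the coefficients.

x*y - 3*y^2 + 3*x - 2*y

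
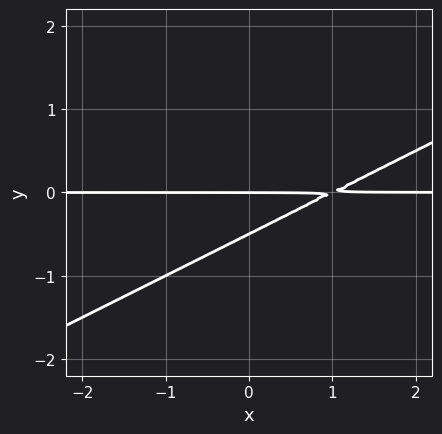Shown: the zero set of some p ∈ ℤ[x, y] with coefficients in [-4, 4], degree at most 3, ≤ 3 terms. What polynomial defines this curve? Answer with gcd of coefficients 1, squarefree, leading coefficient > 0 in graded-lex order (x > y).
x*y - 2*y^2 - y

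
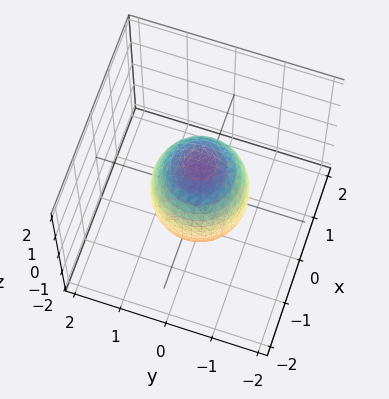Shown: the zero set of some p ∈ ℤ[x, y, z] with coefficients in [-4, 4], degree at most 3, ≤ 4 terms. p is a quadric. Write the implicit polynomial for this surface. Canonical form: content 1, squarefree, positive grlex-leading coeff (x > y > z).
2*x^2 + 2*y^2 + z^2 - 2

(a) The degree is 2 — a closed, bounded, convex surface; a quadric.
(b) Symmetries: the surface is invariant under rotation about z: p = q(x² + y², z); it's symmetric under z → −z, forcing even powers of z.
(c) From the visible intercepts: among the integer gridlines, it crosses the x-axis at x ∈ {-1, 1}; a circular section at z = -1 has radius between 0 and 1; the y-axis gridline crossings are at y ∈ {-1, 1}.
(d) Matching integer coefficients to the picture gives p.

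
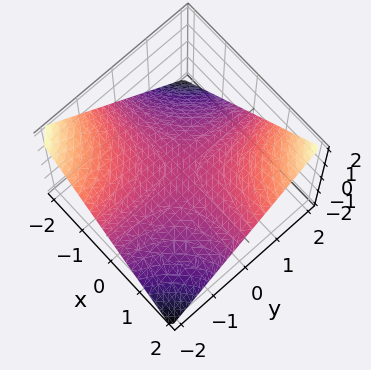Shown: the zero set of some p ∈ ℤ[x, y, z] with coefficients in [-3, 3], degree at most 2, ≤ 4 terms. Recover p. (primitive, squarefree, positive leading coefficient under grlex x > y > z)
x*y - 2*z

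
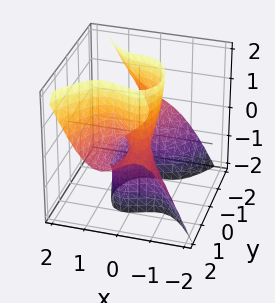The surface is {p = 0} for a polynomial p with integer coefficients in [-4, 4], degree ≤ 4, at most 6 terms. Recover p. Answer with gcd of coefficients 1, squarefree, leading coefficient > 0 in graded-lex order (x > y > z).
2*x^3 - x^2*z - y^2*z - x*y + z

deg p = 3.
Against the integer gridlines: the visible y-axis segment lies entirely on the surface; it crosses the z-axis at the gridline z = 0; it crosses the x-axis at the gridline x = 0.
The integer polynomial consistent with all of this is the stated p.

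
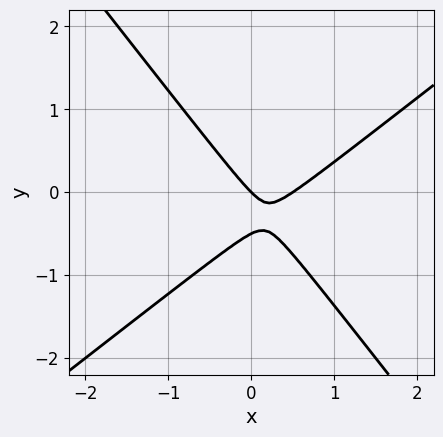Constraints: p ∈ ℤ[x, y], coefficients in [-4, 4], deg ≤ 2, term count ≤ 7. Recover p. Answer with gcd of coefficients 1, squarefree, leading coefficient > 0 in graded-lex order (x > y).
2*x^2 - x*y - 2*y^2 - x - y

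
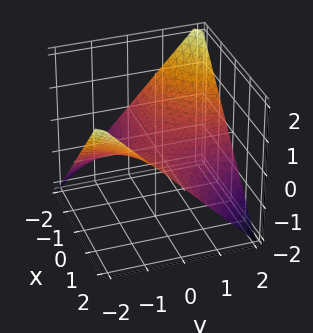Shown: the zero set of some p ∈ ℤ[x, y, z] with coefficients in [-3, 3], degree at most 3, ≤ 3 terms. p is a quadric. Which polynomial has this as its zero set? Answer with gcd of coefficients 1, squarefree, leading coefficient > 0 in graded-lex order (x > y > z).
x*y + 2*z

1. Degree: a hyperbolic paraboloid; a quadric, so deg p = 2.
2. From the axis intercepts and sections: it crosses the z-axis at the gridline z = 0; the visible x-axis segment lies entirely on the surface; every point of the y-axis in the box is on the surface.
3. The integer polynomial consistent with all of this is the stated p.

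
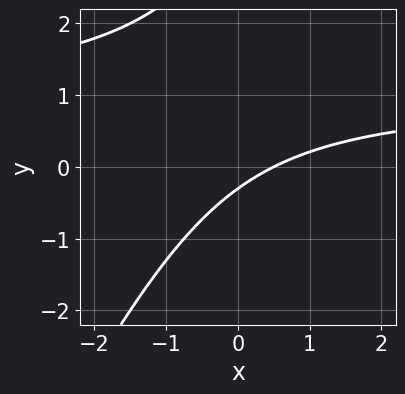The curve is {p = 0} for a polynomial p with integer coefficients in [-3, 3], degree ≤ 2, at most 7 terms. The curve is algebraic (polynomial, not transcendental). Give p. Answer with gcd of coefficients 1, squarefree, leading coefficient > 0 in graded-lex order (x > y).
2*x*y - y^2 - 2*x + 3*y + 1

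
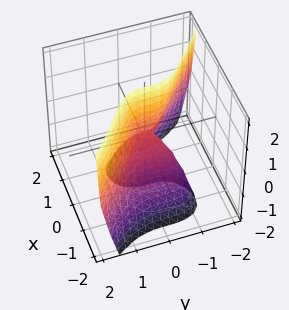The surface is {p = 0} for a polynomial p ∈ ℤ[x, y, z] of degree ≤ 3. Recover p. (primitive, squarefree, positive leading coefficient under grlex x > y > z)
3*x^3 + 3*y^3 + x^2 + 3*x*z + y^2

(a) deg p = 3. No degree-2 surface has this shape.
(b) From the axis intercepts and sections: the visible z-axis segment lies entirely on the surface.
(c) Assembling these constraints gives the stated polynomial.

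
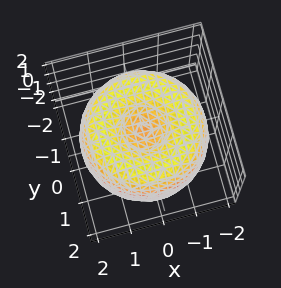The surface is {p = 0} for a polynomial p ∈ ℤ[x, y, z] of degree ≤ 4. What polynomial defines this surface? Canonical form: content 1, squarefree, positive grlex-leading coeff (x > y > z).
x^4 + 2*x^2*y^2 + y^4 - 3*x^2 - 3*y^2 + 2*z^2 - 1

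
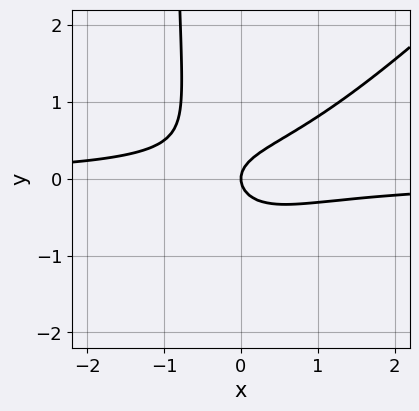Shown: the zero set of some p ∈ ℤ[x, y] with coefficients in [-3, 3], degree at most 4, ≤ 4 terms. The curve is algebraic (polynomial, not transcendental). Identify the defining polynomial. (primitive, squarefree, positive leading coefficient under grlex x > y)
2*x^2*y - 2*x*y^2 - 2*y^2 + x

Degree: the shape is more complex than any degree-2 curve, so deg p = 3.
Observable constraints: one y-axis crossing is at y = 0; it crosses the x-axis at the gridline x = 0.
Fitting integer coefficients to these (and the overall shape) gives p.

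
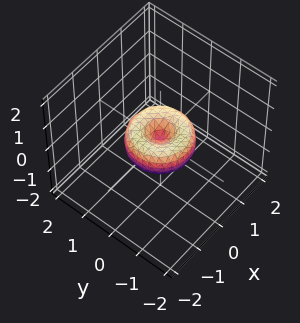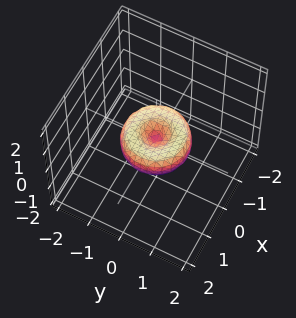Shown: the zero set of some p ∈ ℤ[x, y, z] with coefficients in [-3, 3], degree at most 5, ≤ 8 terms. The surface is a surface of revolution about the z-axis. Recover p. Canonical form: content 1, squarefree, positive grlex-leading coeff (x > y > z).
1. Degree: the shape is more complex than any degree-3 surface, so deg p = 4.
2. By symmetry, the z-axis is an axis of rotation, so x and y enter only as x² + y².
3. From the visible intercepts: among the integer gridlines, it crosses the y-axis at y ∈ {-1, 0, 1}; the x-axis gridline crossings are at x ∈ {-1, 0, 1}; one z-axis crossing is at z = 0; a circular section at z = 0 has radius exactly 1.
4. These observations pin down the coefficients.

x^4 + 2*x^2*y^2 + y^4 - x^2 - y^2 + z^2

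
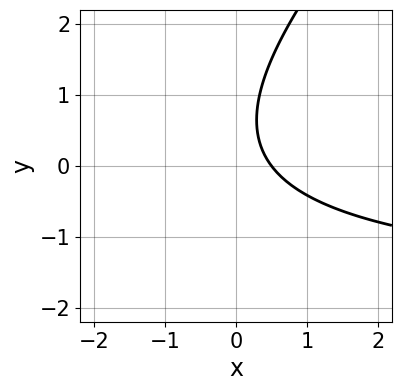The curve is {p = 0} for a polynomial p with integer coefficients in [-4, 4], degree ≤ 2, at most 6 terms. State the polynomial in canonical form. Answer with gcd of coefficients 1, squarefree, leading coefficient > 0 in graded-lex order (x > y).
x*y - y^2 + 2*x + y - 1

First, deg p = 2. The shape is more complex than any degree-1 curve.
Next, from the visible intercepts: the curve avoids every integer y-axis point in the box.
Finally, together with the visible shape, these determine p as stated.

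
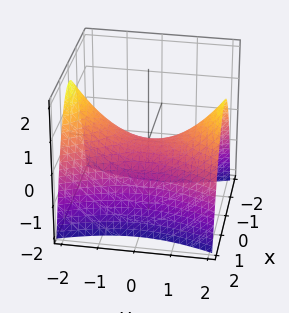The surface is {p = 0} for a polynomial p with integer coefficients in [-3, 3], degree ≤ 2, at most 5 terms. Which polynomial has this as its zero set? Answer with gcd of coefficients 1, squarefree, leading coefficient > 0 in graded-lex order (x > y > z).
3*x^2 - y^2 + 3*z

1. deg p = 2.
2. Symmetries: the x ↦ −x reflection is a symmetry, so x appears only in even powers; mirror symmetry y ↦ −y ⇒ only even powers of y.
3. Observable constraints: it crosses the z-axis at the gridline z = 0; it meets the x-axis at x = 0 (among the integer gridlines); one y-axis crossing is at y = 0.
4. Putting this together gives p.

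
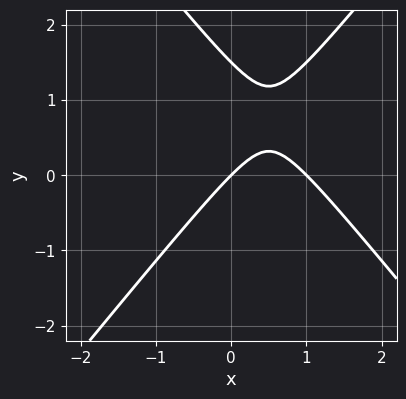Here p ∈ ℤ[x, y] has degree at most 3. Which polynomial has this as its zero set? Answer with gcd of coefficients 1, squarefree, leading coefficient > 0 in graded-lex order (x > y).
1. Degree: the shape is more complex than any degree-1 curve, so deg p = 2.
2. Checking where it meets the axes: it crosses the y-axis at the gridline y = 0; the x-axis gridline crossings are at x ∈ {0, 1}.
3. Assembling these constraints gives the stated polynomial.

3*x^2 - 2*y^2 - 3*x + 3*y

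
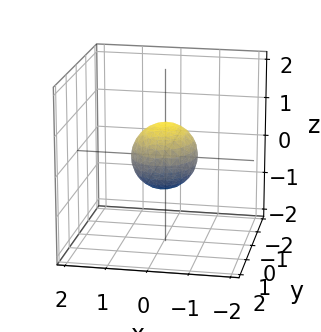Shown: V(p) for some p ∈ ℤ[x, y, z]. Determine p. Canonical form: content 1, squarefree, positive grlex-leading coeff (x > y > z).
3*x^2 + 2*y^2 + 3*z^2 - 2

(a) Degree: bounded and convex; a quadric, so deg p = 2.
(b) Symmetries: it's symmetric under z → −z, forcing even powers of z; the x ↦ −x reflection is a symmetry, so x appears only in even powers; it's symmetric under y → −y, forcing even powers of y.
(c) Checking where it meets the axes: the y-axis gridline crossings are at y ∈ {-1, 1}.
(d) These observations pin down the coefficients.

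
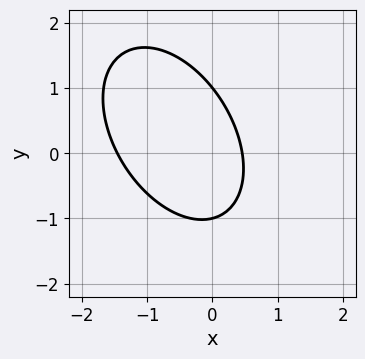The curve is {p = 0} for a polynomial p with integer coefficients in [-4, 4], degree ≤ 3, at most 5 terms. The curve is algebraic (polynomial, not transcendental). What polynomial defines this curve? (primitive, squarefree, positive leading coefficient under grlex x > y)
(a) The degree is 2 — no degree-1 curve has this shape.
(b) From the visible intercepts: among the integer gridlines, it crosses the y-axis at y ∈ {-1, 1}.
(c) Assembling these constraints gives the stated polynomial.

3*x^2 + 2*x*y + 2*y^2 + 3*x - 2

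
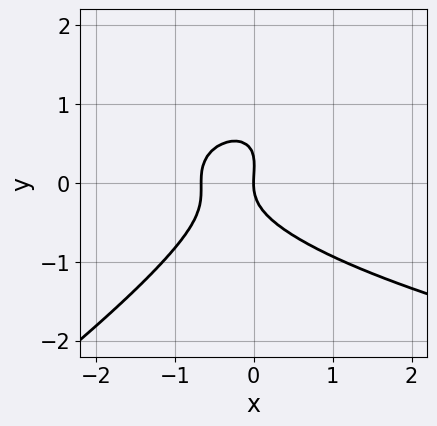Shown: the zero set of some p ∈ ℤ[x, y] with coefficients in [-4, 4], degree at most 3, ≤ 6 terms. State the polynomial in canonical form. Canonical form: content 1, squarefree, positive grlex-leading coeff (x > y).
2*x*y^2 - 3*y^3 - 3*x^2 + y^2 - 2*x

First, the degree is 3 — a generic line meets the curve in up to 3 points.
Then, reading off the gridlines: it meets the y-axis at y = 0 (among the integer gridlines); it crosses the x-axis at the gridline x = 0.
Finally, fitting integer coefficients to these (and the overall shape) gives p.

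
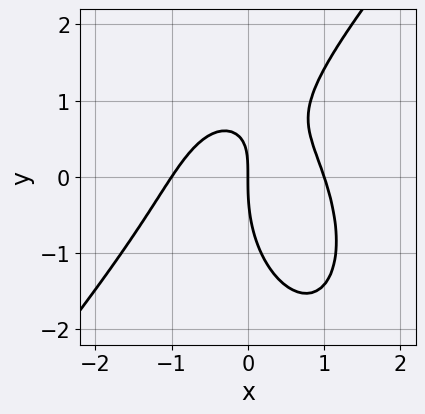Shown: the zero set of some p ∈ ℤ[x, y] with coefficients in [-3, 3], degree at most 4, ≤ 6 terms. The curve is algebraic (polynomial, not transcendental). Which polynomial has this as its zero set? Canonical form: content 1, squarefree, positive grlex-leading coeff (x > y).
(a) Degree: a generic line meets the curve in up to 3 points, so deg p = 3.
(b) From the axis intercepts and sections: one y-axis crossing is at y = 0; the x-axis gridline crossings are at x ∈ {-1, 0, 1}.
(c) These observations pin down the coefficients.

3*x^3 - x^2*y - y^3 + 3*x*y - 3*x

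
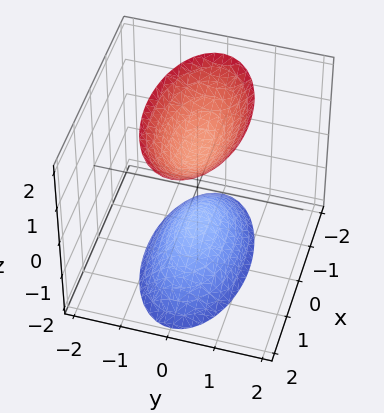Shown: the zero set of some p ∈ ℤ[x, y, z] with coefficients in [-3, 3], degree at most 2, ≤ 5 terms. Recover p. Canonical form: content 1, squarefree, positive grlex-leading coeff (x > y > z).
First, I count 2 distinct pieces. They look like related sheets of one shape, so recover p as a whole.
Then, the degree is 2 — two sheets facing apart; a quadric.
Next, symmetries: mirror symmetry x ↦ −x ⇒ only even powers of x; mirror symmetry y ↦ −y ⇒ only even powers of y; mirror symmetry z ↦ −z ⇒ only even powers of z.
Then, reading off the gridlines: no x-intercept at any integer in the box; the surface avoids every integer y-axis point in the box; among the integer gridlines, it crosses the z-axis at z ∈ {-1, 1}.
Finally, together with the visible shape, these determine p as stated.

x^2 + 3*y^2 - z^2 + 1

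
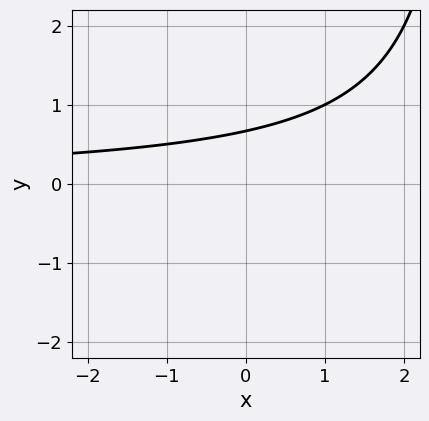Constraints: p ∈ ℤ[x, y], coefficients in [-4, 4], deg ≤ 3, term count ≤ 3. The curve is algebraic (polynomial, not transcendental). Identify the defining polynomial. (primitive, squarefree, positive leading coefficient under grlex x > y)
(a) deg p = 2. The shape is more complex than any degree-1 curve.
(b) Against the integer gridlines: no x-intercept at any integer in the box.
(c) Fitting integer coefficients to these (and the overall shape) gives p.

x*y - 3*y + 2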